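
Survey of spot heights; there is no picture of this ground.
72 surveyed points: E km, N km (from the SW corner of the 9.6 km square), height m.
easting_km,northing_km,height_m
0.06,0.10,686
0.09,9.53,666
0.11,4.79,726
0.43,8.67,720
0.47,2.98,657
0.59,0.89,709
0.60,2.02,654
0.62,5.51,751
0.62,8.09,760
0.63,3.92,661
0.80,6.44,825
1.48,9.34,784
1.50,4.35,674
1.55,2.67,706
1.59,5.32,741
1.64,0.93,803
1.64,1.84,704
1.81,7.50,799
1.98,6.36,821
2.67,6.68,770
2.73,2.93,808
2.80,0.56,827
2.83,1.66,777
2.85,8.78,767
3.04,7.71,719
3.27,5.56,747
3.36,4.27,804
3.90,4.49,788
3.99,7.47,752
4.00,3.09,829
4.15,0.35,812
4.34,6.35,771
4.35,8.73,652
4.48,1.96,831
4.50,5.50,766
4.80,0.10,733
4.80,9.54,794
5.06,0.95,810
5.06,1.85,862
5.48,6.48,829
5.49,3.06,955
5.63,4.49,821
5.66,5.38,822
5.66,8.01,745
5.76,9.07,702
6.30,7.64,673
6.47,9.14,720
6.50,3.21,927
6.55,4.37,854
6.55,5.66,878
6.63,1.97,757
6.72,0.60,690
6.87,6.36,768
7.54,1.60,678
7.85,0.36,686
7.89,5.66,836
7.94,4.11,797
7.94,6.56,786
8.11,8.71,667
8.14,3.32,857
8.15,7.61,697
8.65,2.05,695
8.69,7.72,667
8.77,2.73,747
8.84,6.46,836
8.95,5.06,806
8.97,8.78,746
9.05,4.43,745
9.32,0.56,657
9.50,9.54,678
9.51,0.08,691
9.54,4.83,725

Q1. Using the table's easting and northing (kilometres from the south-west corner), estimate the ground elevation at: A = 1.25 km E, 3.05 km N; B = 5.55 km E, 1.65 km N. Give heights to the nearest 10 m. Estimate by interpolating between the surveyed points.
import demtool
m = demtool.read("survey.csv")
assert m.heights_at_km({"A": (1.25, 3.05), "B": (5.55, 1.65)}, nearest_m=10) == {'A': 670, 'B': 840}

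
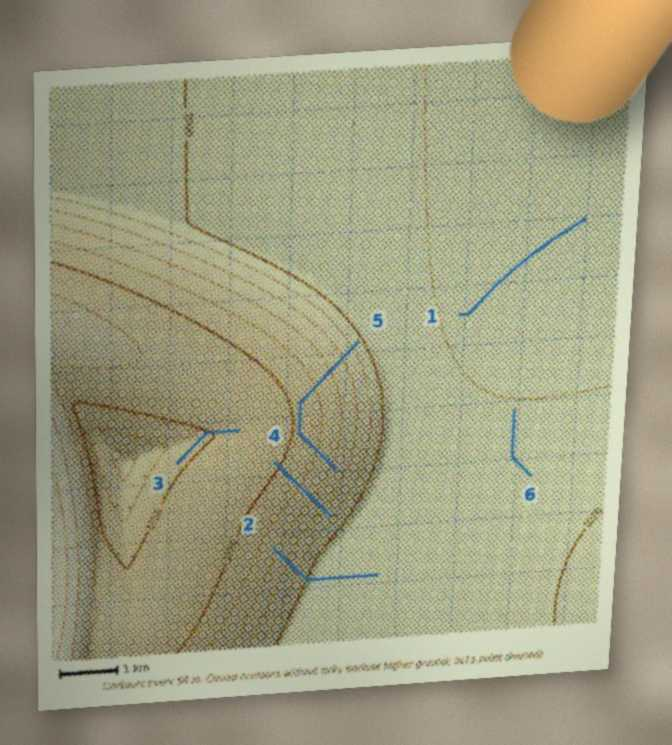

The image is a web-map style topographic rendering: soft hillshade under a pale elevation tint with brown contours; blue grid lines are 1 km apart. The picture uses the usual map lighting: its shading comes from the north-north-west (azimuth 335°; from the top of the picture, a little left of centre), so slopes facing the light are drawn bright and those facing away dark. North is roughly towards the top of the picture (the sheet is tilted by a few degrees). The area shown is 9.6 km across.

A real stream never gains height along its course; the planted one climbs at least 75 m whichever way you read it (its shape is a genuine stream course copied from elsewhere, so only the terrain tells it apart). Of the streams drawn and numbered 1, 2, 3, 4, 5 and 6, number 5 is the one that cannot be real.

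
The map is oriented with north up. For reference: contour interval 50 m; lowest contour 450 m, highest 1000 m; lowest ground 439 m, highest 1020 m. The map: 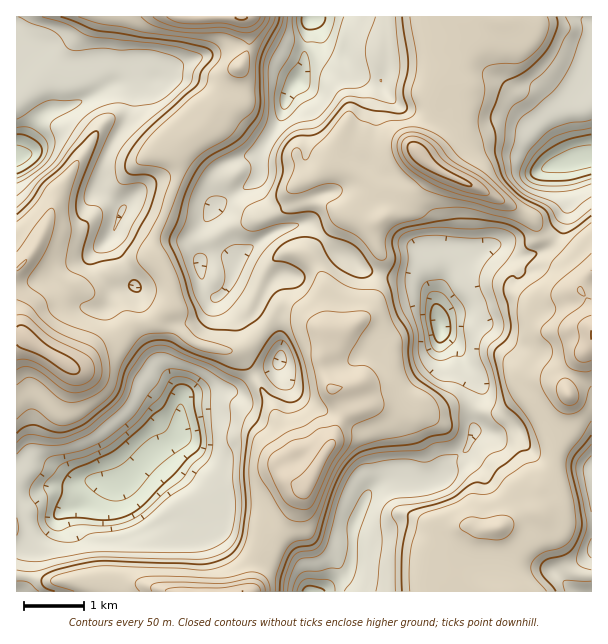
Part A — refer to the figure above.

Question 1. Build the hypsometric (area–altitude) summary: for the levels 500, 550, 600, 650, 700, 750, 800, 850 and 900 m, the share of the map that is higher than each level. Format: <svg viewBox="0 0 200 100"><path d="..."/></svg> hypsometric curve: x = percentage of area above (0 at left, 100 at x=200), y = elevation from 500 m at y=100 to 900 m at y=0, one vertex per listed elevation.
<svg viewBox="0 0 200 100"><path d="M192 100l-5-12-7-13-34-13-26-12-20-12-25-13-53-13-12-12"/></svg>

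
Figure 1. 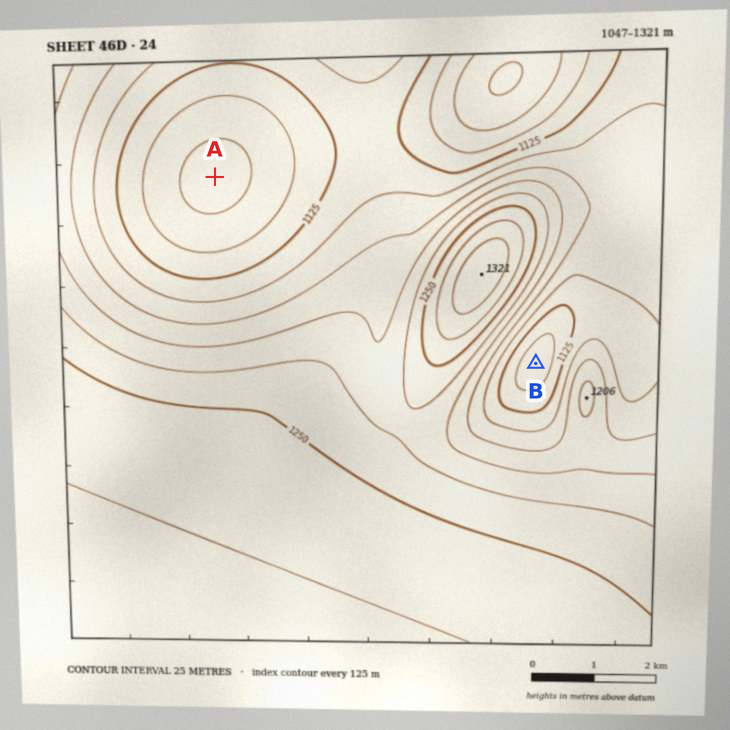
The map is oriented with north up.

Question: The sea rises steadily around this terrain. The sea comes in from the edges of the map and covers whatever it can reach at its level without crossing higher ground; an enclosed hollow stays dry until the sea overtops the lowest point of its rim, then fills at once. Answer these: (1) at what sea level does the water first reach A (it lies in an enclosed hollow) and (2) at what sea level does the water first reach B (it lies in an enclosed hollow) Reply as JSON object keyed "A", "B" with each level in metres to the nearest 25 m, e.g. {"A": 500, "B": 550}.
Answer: {"A": 1125, "B": 1150}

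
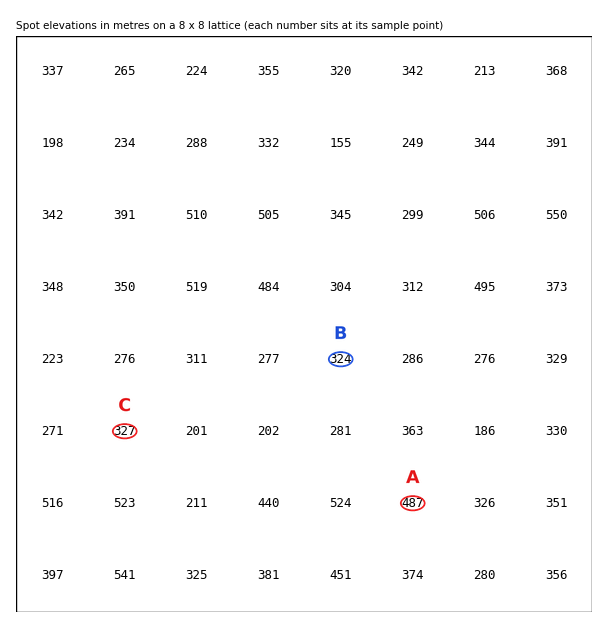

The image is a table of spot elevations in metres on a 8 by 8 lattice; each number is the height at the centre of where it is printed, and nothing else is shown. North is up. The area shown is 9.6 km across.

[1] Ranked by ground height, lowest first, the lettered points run B C A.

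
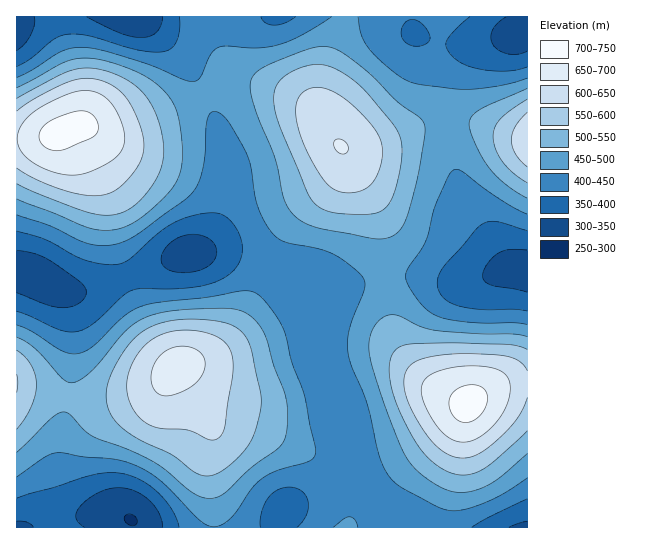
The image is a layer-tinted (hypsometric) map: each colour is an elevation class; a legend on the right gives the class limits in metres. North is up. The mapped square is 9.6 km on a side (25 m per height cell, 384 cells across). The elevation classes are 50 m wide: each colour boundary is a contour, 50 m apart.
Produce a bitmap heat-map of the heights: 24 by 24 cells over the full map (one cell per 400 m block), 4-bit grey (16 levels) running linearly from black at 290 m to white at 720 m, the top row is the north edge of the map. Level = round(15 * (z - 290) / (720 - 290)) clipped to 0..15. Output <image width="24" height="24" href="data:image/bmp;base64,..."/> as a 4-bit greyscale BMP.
<image width="24" height="24" href="data:image/bmp;base64,Qk2WAQAAAAAAAHYAAAAoAAAAGAAAABgAAAABAAQAAAAAACABAAATCwAAEwsAABAAAAAAAAAAAAAAABEREQAiIiIAMzMzAERERABVVVUAZmZmAHd3dwCIiIgAmZmZAKqqqgC7u7sAzMzMAN3d3QDu7u4A////ACMiECRmVDRWVUVVQ0MyIjZ3ZDRVVVZ3ZVVERGiZhlVVVniZhnZmZ4mqmHZVVoq7qId3iau7qYZVV5zdyph4m8zLqYZVaL3v26h4m93LqXVVab3u7Kh3m93cqXVFebzdy4ZWeszLqGVGeZqqmVQ0V5qql2RFeIdmZjIjRWZ3dlRFZ2VDMxEiNDM0VVRFZlQyIiI0RDIiRVVWZmVDIjRWZUIjRWZnd2VEM2Z4mGQ0RXiJmHZURYmrqoZUVnmqqYZVZ7zMy5hlVom8uoZmed7u3KhlVorMyodnm9/+3KhlZ5vMuod4m83u25dmaKvLqXd3ipvMuodmeKu6l2ZmZ1eZh2VWd4mZdlVERDRWVDRWZmd3ZURDIiMzISRVVEVmVERDIQ=="/>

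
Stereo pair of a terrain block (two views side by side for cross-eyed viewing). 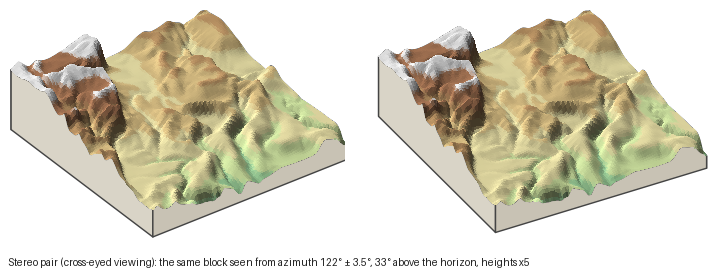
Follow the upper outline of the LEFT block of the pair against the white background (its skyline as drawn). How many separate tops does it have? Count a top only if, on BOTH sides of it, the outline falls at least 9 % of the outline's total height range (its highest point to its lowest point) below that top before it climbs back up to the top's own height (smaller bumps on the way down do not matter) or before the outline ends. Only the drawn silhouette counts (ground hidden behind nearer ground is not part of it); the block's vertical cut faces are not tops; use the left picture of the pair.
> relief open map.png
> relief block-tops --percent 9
2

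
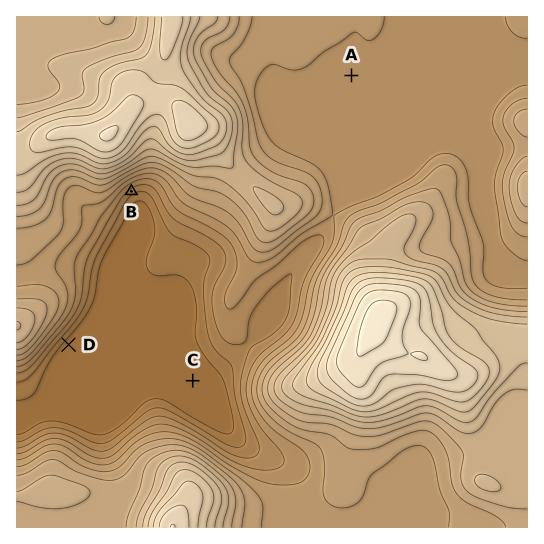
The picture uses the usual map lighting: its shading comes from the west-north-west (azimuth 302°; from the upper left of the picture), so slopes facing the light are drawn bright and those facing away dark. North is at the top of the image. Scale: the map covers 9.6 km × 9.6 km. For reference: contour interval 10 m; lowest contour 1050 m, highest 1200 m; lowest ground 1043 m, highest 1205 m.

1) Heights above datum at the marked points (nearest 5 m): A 1085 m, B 1065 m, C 1045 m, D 1045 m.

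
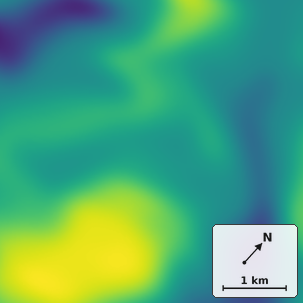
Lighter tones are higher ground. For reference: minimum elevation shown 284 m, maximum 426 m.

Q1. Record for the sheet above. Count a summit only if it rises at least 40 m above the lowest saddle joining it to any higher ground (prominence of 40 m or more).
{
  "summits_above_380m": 1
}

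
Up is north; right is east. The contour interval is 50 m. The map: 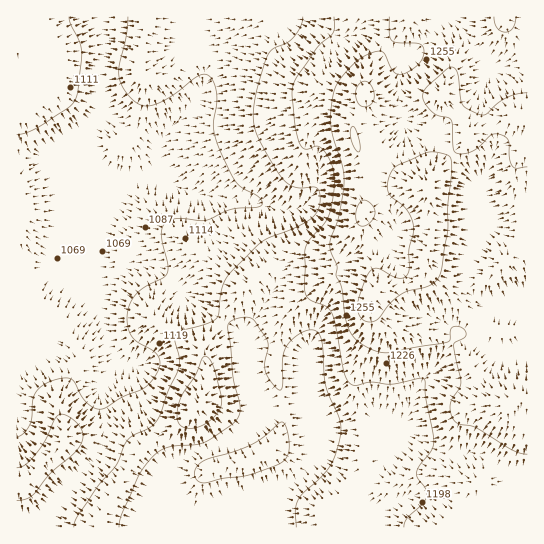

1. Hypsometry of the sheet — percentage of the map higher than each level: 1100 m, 80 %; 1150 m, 53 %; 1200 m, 36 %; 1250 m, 25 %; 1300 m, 5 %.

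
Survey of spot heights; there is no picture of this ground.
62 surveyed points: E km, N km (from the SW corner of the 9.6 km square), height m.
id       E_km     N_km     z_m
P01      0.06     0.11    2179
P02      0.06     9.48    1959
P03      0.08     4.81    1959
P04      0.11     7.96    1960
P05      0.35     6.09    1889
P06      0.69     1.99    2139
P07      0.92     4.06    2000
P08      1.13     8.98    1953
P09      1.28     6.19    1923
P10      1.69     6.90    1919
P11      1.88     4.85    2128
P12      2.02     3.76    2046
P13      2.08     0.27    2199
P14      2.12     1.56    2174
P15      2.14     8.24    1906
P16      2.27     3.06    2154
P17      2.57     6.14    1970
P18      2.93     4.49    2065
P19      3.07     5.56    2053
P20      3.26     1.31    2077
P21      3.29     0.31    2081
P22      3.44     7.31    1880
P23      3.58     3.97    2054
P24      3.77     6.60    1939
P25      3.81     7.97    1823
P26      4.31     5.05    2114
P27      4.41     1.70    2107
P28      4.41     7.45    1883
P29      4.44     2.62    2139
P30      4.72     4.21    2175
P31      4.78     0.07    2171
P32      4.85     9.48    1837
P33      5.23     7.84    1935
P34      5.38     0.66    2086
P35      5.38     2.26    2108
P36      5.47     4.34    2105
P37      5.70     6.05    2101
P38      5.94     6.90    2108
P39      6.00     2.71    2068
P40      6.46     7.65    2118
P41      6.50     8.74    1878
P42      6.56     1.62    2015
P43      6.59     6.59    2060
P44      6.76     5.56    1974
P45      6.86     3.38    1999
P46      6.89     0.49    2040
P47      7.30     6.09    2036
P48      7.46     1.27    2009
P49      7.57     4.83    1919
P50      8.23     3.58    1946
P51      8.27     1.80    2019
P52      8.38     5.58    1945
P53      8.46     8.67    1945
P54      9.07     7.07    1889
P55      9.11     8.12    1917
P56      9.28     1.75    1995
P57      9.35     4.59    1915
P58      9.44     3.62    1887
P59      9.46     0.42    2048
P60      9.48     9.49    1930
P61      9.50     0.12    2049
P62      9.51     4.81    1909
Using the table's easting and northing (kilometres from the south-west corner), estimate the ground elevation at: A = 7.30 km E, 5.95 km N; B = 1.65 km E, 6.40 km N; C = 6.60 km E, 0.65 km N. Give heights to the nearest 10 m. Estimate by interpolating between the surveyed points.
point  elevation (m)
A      2030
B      1940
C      2020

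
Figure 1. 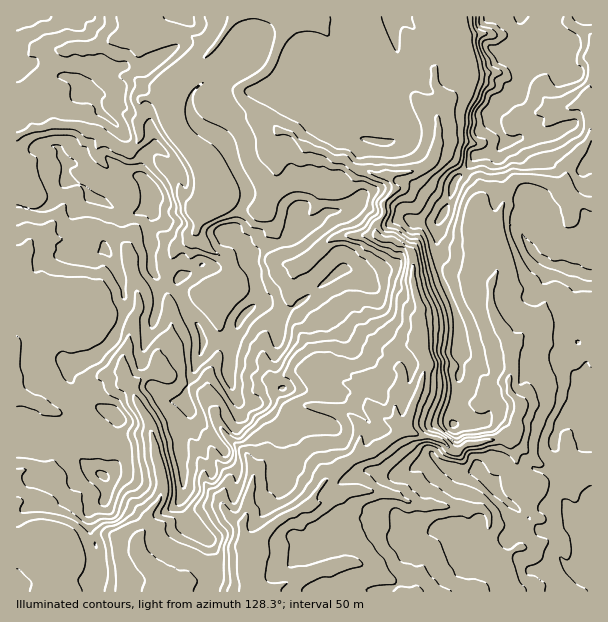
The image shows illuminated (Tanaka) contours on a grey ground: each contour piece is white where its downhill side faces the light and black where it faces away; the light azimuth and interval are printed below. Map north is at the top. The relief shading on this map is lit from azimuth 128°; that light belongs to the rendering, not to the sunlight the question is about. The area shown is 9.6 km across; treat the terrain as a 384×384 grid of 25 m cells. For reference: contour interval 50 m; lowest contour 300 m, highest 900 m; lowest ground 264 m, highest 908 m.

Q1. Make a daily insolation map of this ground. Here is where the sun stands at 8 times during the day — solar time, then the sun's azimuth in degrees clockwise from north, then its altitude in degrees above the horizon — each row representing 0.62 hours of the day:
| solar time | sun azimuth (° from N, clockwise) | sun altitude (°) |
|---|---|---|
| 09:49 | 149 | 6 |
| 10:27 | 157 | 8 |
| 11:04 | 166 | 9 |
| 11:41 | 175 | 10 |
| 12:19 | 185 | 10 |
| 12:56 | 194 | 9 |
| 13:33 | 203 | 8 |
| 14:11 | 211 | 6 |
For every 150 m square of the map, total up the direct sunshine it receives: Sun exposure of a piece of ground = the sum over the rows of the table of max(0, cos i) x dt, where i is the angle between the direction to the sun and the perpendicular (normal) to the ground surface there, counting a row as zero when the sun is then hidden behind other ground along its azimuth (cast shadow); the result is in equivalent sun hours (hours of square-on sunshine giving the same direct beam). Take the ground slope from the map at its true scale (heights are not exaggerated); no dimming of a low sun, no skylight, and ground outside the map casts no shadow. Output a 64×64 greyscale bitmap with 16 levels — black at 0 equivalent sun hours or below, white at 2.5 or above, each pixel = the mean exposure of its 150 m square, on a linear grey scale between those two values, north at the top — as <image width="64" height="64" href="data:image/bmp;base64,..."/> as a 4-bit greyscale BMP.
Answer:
<image width="64" height="64" href="data:image/bmp;base64,Qk12CAAAAAAAAHYAAAAoAAAAQAAAAEAAAAABAAQAAAAAAAAIAAATCwAAEwsAABAAAAAAAAAAAAAAABEREQAiIiIAMzMzAERERABVVVUAZmZmAHd3dwCIiIgAmZmZAKqqqgC7u7sAzMzMAN3d3QDu7u4A////ADVVVVVWVERVZ1REZ1RYhBI0RDMiI4qIiZh2VUV0RXiZE0RVREVUREJnZURVM1aKcgASIQADZ5iHeIh1Npl1aHczNEQzRENDNnVVZlRERDWahTIiI1iHhmZnh1NGQ0ZkMERERERVMzNmVWaJdURDM1eJl2Vnhnd2ZWZlRGQQJVMyRERERXQzRVVnms2ENERERFZ3d3eId3dmZUM3kxIyJERERERXUjRFVYrO2YllU0VUNGd3d2ZWZ3ZUMjeJeGIlRFVEVXl1eGVFebtRFGalEiEkVmZlQzRFVVM1MiaHZnZFl3eK3///3Il1YwAANIxQABEkZVREQyIyERQ0RWQzRUSt7//az/zKh++BERKWSdcQAAESRUQgAAAAADaGRFVVVTaIiHV6mIuzKepTNad2rtUQAAIiIQAAACRmm4QzV1I2hlZ4dDR5ztcjnLZliFd5vHMxAAAAA3mbu6vJMjMjQjN5mYd4iYrblkVmXMZ4RGaIlTh0NGipiJiZnKQzMzMzImVmVGipaIZDV1Zu2WhVVVeHQVmpiKuGeZq5I1Q2ZkMzdFVXdjEUUzJnRYh+lWVVZ3iUAUQhJHeJZEQiMmZUNEXMyXdiAANDIndlhp9zp2ZlebtgAAAAJ2EAERERIWdWZZh3hiEQE0RDdlWGt0epdmeKrOYQAAADEAAAAAAEaHZ2IiMiIiMzIzR1RnlQr6mHd4mamGUQAAAAIQAAACNFVVYyIiIjRWZENYdYdxT+uYd3iIdmaJMAARj//KQAIyNVVEQzMzNWipdHdWhzKZ/qdmdmUyOFECAlmnh4m5JDI2dkRERERXmUEUmmiFJWmN+kIhEAF3ElUiIiESI1dBIhJmQzNFVmUgACe4d0FXmovMhTM1ioVpVUIREzM0REMiITVCVmVnYwACSZQiI2q3IRTv27undqhVUxIkZkIwSWQzJEdlVncyEAFIQAFXeqZTJIhlQhM5dWVTIzV2UyJ4ZEMzRVVXhmMRI0AAA6qKhDMzABMyNWQjVlQ0Z2ZXZDZVVUI2Vmd5qYUzlwJVe6ZWeIqDNFVXmYdEVTNkRWVnRVVmQjRFZTSLyWZ4ZmZs1TVUa6hlVomZd5dSJmd3UzREVVQzRDMyEABctmiGZUaXRneJvLmZmYZVRiBId4QzM0NEMlVEQzIQABfIWLdlRVVXeIeKq8y6d2eEMkQ0QyMzRERFVUVEMiIRIVZWund0IjeYhmaMvLh2iIZCRDQzMxWFRERERURDMzQyR0WHZ3MSNomWZ7mYiIqZh1JlVCIiOHdVREQ2ZmVERENIUlZoQCMiiphYl3d3mr22NWVlIjNXZmZVREZmVVVVVXhTRnYRIyEWhiOJdmeIu4VkaIUiNGZnhlRERmZWZmVVdVVXlCIzIQEzICeHd4mYZlOakyI1VVZ3VFVlVWZmZmZkZ3iWZVMiIiEhAXqYiHZ4NIpyMzQ0RFmXeJRWZ3d4eHWKh2modkNFIRIhFZmHU2c1eEI0RTRXeKu6tEZ4mrypQ3hBEVqoRoZCIyIRN3QjWFSHRVVVRFeZqnUkRoq8y7lEVEIAAzEmZCNEMRISERETRYd2VVRUaZdCEiVDRENEhUVlVAAAAXZTeZmWESEQAAAmiHRERVWJYhESOFRDM0QyR2ZWQAAHuTAleapxAAAAAHt3ZkNEV5YjIiJIdkaFRDSIZkeSADhyAhA1abkQAAAX/6iWQ0VnhDNDMzmqhGh1WKqXmpgQAAIAACRFisqWEb/dqZdURWZERVQzOru4aIiJq8iEIQAAAAAAJFM2m7u0FkEieWVWZDRURDM3VXlmqqhCN2VCAAAAAREjRRI0ioIhABEndlZjI0QzMyIjN4ZmQiM1ZSRRAAAkMQAAAAAUdhAAEReYdnRVMiI0Y0Vnl0MjRVUxNWMhATMyAAAAAAA3IAERN5uodSIiE2l0VVVVREM2YgA1QiI1MiIQABAAAAARAAEjq7yYIAFXaIRFVERDEUMgAUQiJGYiIiEBEhAAACIAAAA8///t3+uIpERlVDAEEAATQRI2dCIiIhEQABRZzKcgABv+//yph0FUeGUxEBAAATQQE2hzMzIjEAA1mszKl0EQFHqbyqmqoxI0UzMBAAAAIQE2iVM0QyECaryZmIh2QyEQAUi93cu5IgAAAAAChAAAAlmEEjQyAXypdlQiJFRDQzaZYjRFi814IAAAFIpiARETZRACMzRpl3YyIRIzMyJDM1lSEjITeXVVICarpRMQESMxABIzKKiHYzMzNEMiIkRFZlZTIyACVFRodmVDVRESIiISMyKKiIYzMzNEQyJFQzEjaIhkIAA1VURXdlVTEBIiNERSSqiHQiM0RERDNGdTMQJGmGaadDVVVEV1MkaHQyE2ZlNVRDISM0RERERXZFZCEAFXV6zMh1VWdSERE1eFMQN3eUACIjNEREREVndUZUIRESWIit+3dkMhAUZnm8pjEBNWhyIzRERERERWZTREMjMTZpplRXNFIAABESQkrbhBATVmczRERERVVVVURTIjWMxkaIVBNiEhABEQAAAWu4UiI1VVNERERVVVVURmUiSLhUREVEU1VEZUMgAAAAA4l1MiNEU0RERFVVVVRmZlNYURNVMzRmaaqqvKcxERAABJdTIjNENEREVURVVXUyI0IAE0VTMiSZm7uoiYZDNWacl2QyM0RDNERERVZWQiJFiniXVEQQOpmHZ1aGQ0RomqY0VEMzNFREREREVmUzZlVmuXZmVVWZ"/>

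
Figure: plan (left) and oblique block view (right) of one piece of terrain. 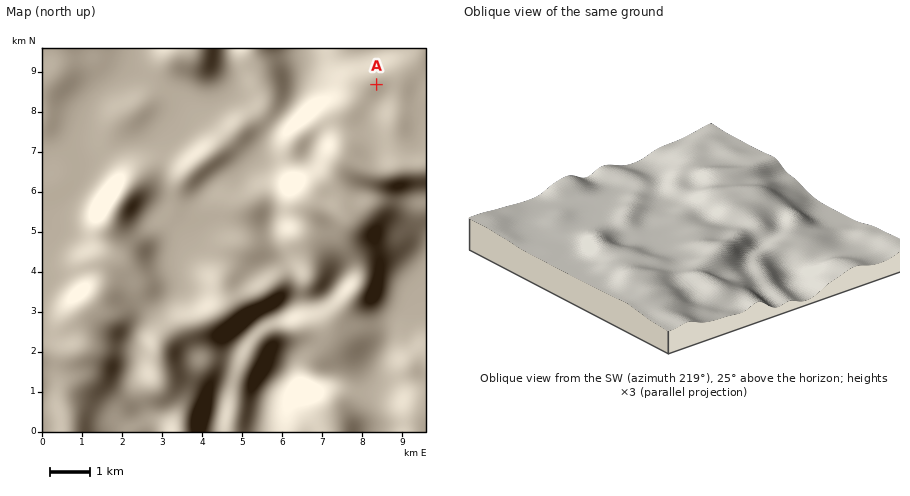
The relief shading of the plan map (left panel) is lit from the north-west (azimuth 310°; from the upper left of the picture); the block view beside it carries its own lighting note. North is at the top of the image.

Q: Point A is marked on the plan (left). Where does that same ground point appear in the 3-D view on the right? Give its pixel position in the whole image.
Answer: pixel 699 146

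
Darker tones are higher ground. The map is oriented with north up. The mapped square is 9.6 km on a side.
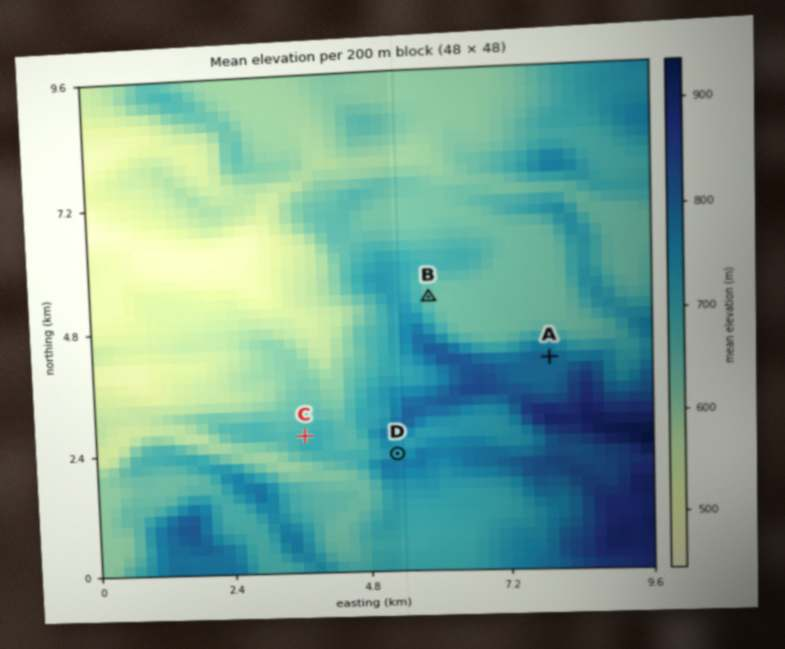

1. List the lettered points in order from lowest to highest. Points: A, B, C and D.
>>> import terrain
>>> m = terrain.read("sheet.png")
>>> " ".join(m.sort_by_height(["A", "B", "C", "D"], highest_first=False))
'B C D A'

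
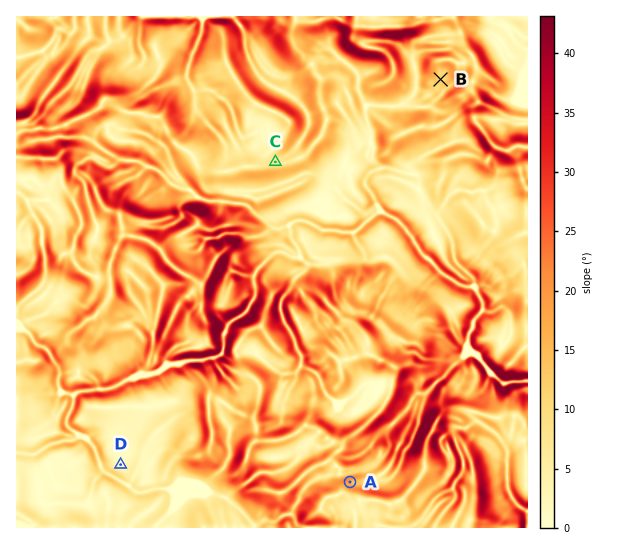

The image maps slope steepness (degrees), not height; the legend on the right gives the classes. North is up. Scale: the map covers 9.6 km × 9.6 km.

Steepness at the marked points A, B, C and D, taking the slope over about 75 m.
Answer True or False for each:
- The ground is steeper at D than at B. False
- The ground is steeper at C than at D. True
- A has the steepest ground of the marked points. True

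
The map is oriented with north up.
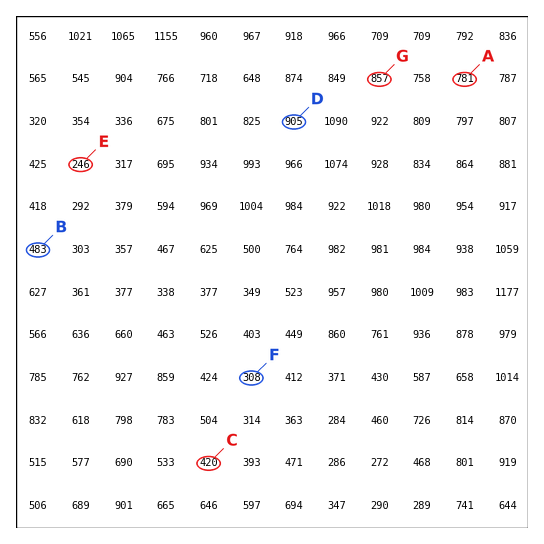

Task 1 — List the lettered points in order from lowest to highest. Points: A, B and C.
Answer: C B A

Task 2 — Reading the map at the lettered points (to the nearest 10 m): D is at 900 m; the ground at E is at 250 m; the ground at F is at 310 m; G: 860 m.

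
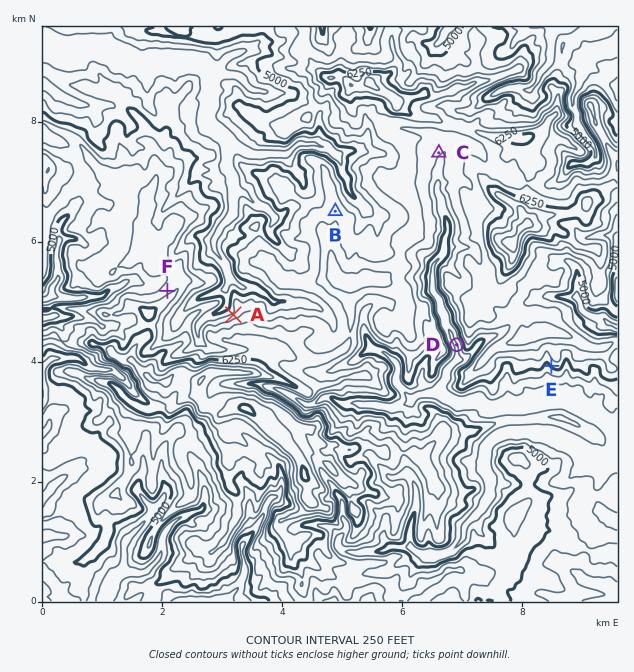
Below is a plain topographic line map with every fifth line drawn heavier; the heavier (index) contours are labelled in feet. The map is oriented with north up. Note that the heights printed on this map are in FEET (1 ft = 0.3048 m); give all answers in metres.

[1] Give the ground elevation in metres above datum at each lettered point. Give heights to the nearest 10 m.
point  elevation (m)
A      1620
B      1740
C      1690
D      1370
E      1540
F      1800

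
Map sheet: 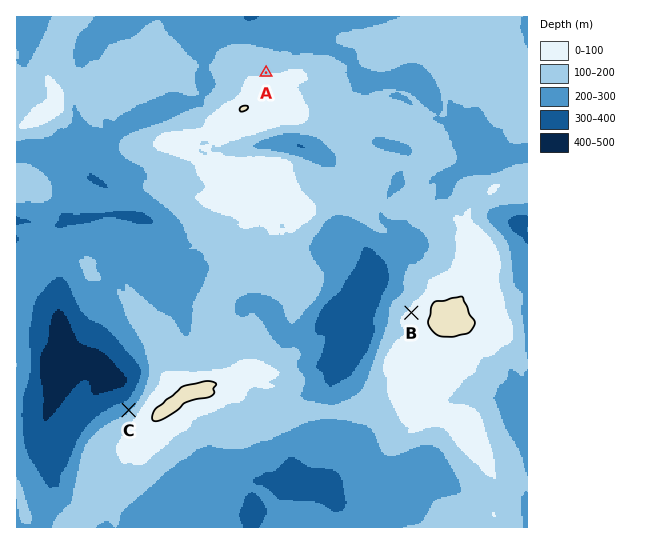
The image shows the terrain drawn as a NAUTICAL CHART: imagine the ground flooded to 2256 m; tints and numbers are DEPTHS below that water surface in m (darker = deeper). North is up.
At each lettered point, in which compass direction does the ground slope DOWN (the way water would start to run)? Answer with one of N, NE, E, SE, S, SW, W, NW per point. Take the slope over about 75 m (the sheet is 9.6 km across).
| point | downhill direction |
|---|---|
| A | N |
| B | NW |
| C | NW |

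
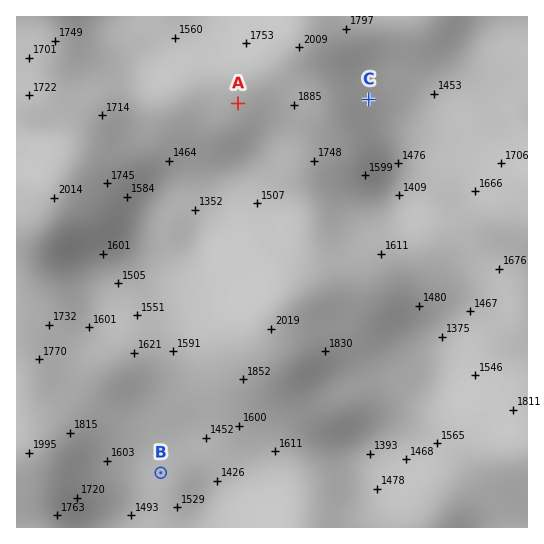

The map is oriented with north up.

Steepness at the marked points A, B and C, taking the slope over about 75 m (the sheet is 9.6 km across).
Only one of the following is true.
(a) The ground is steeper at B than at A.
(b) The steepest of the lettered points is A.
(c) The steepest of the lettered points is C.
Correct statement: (c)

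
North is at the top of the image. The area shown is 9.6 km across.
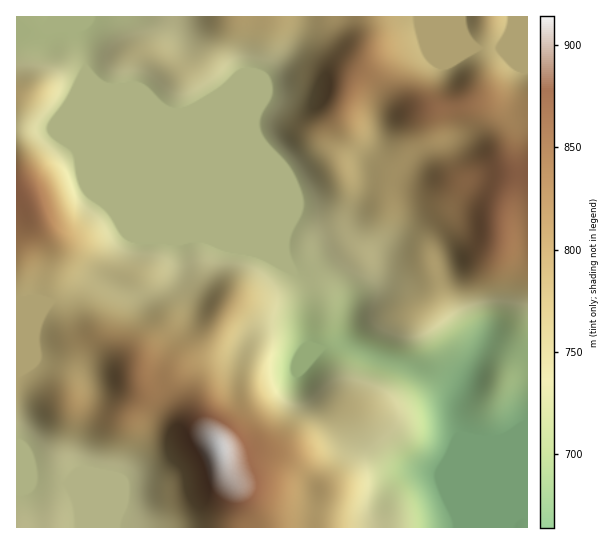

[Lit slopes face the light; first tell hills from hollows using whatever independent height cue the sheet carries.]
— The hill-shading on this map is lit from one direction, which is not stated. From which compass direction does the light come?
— E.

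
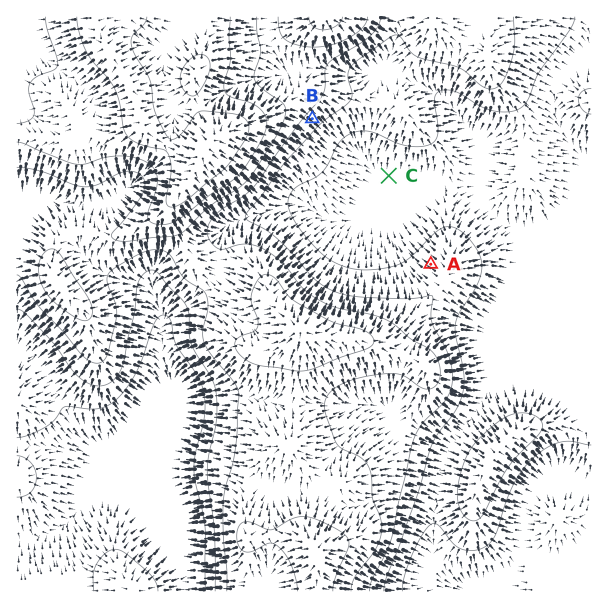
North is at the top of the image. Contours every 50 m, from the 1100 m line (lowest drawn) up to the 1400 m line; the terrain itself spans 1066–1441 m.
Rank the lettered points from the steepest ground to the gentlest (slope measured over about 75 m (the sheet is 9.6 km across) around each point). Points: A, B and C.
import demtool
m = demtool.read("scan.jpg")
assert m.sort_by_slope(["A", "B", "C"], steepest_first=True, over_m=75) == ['B', 'A', 'C']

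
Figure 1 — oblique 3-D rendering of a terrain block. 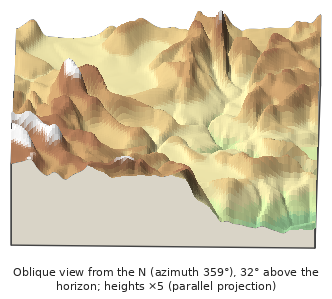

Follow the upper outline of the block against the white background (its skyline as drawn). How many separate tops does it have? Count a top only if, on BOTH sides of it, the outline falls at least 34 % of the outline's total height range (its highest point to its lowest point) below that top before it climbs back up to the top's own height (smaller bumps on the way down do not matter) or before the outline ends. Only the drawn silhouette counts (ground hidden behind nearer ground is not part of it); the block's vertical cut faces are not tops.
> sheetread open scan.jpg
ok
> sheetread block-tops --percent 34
0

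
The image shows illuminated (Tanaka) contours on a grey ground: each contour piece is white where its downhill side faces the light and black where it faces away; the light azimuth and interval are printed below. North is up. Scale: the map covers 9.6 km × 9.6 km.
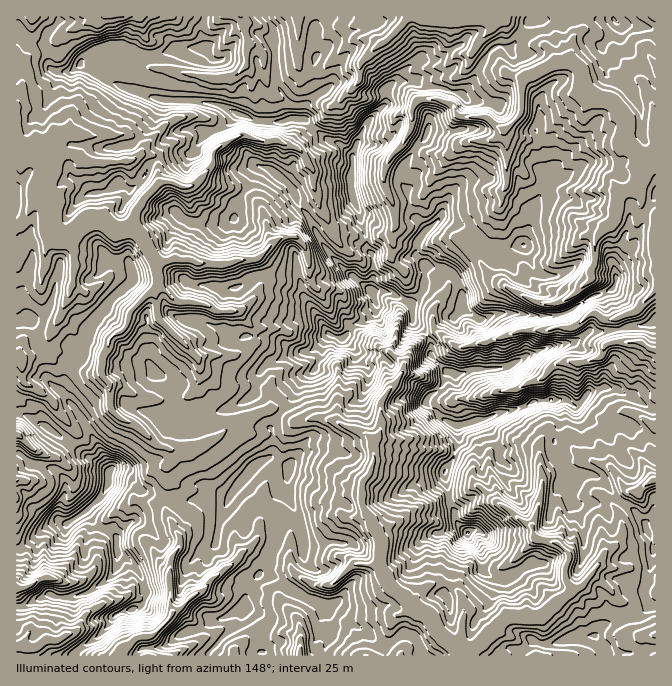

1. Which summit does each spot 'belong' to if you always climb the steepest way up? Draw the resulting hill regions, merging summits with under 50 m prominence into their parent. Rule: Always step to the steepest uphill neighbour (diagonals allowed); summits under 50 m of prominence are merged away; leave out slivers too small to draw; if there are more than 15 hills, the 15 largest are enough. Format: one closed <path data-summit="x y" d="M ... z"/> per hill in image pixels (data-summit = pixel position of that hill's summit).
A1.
<path data-summit="372 292" d="M582 16l-340 0 6 22-2 27-11 11-16 3-74-13-1-14 4-10-10-26-121 0-1 381 8-12-3-23-3-4 4 1 18-5 8-7 0-4 1 12 8 8 27 10 18 0 7 10 4 29 9 7 15 7 17 17 15 6 23 0 10-3 18-10 5-5 43-22 7 0 17 12 10 0 10-3 20 1 12 7 23 8 7 7 7-13 0-26 8-14 10-10 10-28 16-14 10-5 15 12 12 5 15-5 10 0 31-12 54-3 18-14 7 0 7 5 13-1 4 22-14 4-8 14-21 5-2 25 2 7 21 21 10 1 0 6 5 10 29 29 11 18-9 4-8 9-8-2-20-25-17-5-5-5-7-2-6-4-7-12-13-5-7 0-4 4-4 12-7-3-7 0-8-5-9 0-13 7-6 5-1 10 8 25 0 10 6 8 5 2 10 10 13 6 6 14-19 20-18 12-5 28 14 19-16 16-17-17-11-2-1-16-11-12-7-3-10 0-11 6-8 8-5 7-1 5-17 9-2 17 8 10 3 11 253 0 1-526-3-8 1-10-8-25-11-9-11 1-14 22-10-2-10-5-6-6-3-18-12-8 4-24 10-10z"/><path data-summit="108 473" d="M48 343l0 4-8 7-21 6 4 8 1 17-8 13 0 247 19 3 12-9 8 2 10-5 6 9 13 11 90 0 5-5 18-8 2-3 0-6-3-9-12-14-5-2-6 3-4-10 0-37 4-10 6-8 0-10-16-34 5-16 0-22 3-5 0-10-12-4-22-20-15-7-9-7-4-29-7-10-18 0-27-10-8-8z"/><path data-summit="252 468" d="M275 409l-7 0-11 5-55 32-10 3-21 1 0 10-3 5 0 22-5 16 16 34 0 10-6 8-4 10 0 37 4 10 6-3 5 2 12 14 3 9 0 6-2 3-18 8-4 5 123 0 3-24-3-17 13-27 4-4 17 0 21-19-6-7-8-3 4-31 5-7-7-3-2-12 8-8 16-1 0-11 5-5 6-17-1-12 1-6-7-8-23-8-12-7-20-1-10 3-10 0z"/><path data-summit="458 425" d="M597 314l-10 2-15 12-54 3-31 12-10 0-15 5-12-5-15-12-10 5-16 14-10 28-10 10-8 14 0 26-8 15 0 5 2 3 63-2 20 7 15 9 1 18 23 20-1-15-8-25 1-10 6-5 13-7 9 0 8 5 7 0 7 3 4-12 4-4 7 0 13 5 7 12 6 4 7 2 5 5 17 5 20 25 8 2 8-9 9-4-11-18-29-29-5-10 0-6-10-1-21-21-2-7 2-25 21-5 8-14 14-4-3-18-3-3-11 0z"/><path data-summit="468 532" d="M478 486l-4 0-14 10-22 3-11 7-10 2-20 15-21 9 5 8-2 25 15 25 16 16 14-17 11-6 10 0 7 3 9 9 3 19 11 2 17 17 16-16-14-19 5-28 18-12 19-20-6-14-8-3-15-13-13-7z"/><path data-summit="352 193" d="M352 89l-15 15-8 4-5 10-24 16-8 10-4 1 9 3 7 7 7 12 3 6-1 10 5 19 10 16 3 14 3 2 16 0 10 5 10 0 20-5 6-9-2-18-10-22 0-15 5-12 12-11 10-19 2-21 3-5-16-8-20 0-18 4z"/><path data-summit="615 22" d="M655 16l-71 0-1 12-10 10-4 19 0 5 12 8 3 18 6 6 10 5 10 2 14-22 3-1 12 1 7 8 5 13 3 12-1 10 2 7z"/><path data-summit="205 47" d="M240 16l-100 0 4 21 4 5-4 10 0 13 5 3 20 1 46 10 20-3 11-11 2-17-4-28z"/>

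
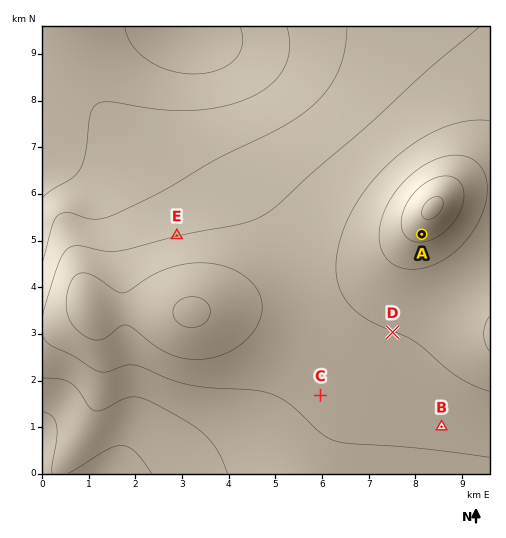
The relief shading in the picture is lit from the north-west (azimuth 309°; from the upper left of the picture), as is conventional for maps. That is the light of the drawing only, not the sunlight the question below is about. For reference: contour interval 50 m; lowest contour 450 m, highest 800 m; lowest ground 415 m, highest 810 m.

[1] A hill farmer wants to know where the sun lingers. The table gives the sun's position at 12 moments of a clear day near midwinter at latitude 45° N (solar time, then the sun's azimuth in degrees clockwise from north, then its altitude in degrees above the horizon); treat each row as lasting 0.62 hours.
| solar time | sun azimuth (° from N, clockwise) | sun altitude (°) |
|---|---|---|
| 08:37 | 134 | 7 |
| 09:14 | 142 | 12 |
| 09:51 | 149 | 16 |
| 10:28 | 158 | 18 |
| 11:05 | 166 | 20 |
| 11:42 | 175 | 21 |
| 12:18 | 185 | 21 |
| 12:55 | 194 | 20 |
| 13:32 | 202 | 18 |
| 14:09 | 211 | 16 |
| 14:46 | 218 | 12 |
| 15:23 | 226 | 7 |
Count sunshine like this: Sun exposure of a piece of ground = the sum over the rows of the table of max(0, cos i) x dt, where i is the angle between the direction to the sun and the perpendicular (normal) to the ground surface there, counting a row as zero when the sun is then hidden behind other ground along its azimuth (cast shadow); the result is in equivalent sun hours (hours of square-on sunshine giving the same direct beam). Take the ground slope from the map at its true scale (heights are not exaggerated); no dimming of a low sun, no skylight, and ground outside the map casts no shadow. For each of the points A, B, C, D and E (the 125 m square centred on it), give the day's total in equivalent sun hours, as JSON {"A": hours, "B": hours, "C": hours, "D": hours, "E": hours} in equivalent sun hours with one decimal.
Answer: {"A": 2.7, "B": 2.1, "C": 2.1, "D": 2.1, "E": 1.6}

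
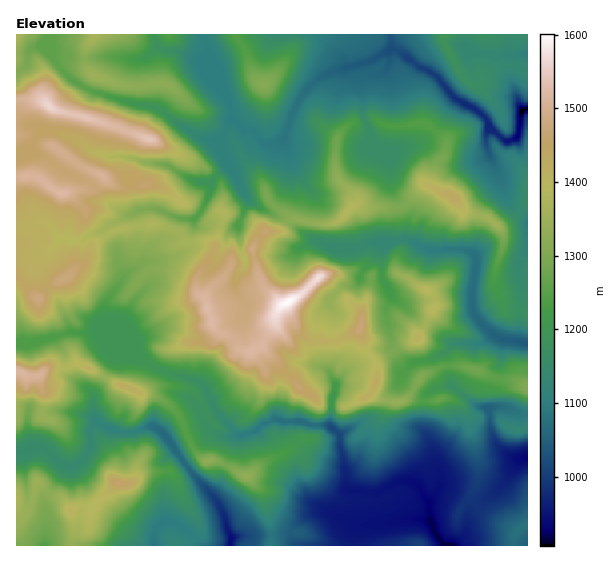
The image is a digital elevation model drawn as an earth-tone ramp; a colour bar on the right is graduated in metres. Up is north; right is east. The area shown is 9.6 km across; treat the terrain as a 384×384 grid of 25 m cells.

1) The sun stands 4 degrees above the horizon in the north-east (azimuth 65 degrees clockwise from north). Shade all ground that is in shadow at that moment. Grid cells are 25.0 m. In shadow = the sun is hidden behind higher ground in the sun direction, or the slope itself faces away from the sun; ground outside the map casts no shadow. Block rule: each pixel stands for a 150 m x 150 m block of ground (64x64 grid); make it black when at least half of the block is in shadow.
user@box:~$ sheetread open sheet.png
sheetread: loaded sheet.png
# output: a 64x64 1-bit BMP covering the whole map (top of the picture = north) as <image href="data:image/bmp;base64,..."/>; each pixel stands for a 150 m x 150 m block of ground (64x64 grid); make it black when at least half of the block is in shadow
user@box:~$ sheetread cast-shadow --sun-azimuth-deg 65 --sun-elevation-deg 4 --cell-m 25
<image width="64" height="64" href="data:image/bmp;base64,Qk0+AgAAAAAAAD4AAAAoAAAAQAAAAEAAAAABAAEAAAAAAAACAAATCwAAEwsAAAIAAAAAAAAA////AAAAAAD/gGB/AAAP/P+B9v8AAA/8f4H//wAAHvg+gf/+AAAecD6A//4AAB4AH8B//gAAHwZT/H/+CAAfh0P4f/wY+f+DQ/A/+Dn5/4BH4B/gMPn/wN/mfwAR///A//R//AH///D//3//j/v//////////////////////7x3////////+Of////////+9///////P//x////+fAB/+H+///x+Y//4/v//+H4z/6D///+w/hHwAM///4H+AAMAn//+C/z4AAG///wb/fgAM////zL48Oe/////4Pnx3/7//8/A+fA/+L//x8B5/D95///D4Pn8fjlP/8Pgcfx8M4f/g8Al/HwnA/8HngfwfAYB/wcPB+B8AAH/lwcBgHwAAH+bBD+f/AADP88B///+ACMZ7w////4Bw8QPH////gPAQO+H///+P8AD9w3v/9w/4f/zc+P/wD/H/mPH8f+Bvw/8Z5/x/4O+DvA3n/H+A/h4AOe/wfgDgPADx3/A8AODxD8Of8D4B58f/Ax/wfgPHn/wDH/H/gxd/+AIf8//Dd//gYi/z/4P//wH/58HCA7/4A//jgYAHn4Afz+GBAD8fAP+f4QAA/jYH/x/gAD/8PB+AP+AA//h4PAA/wAP/8H54AH+AAf/gBvAAf4AA/+AB+AB/gAB/wAD4Rz8AAD/MAHwGHwAAH4wA=="/>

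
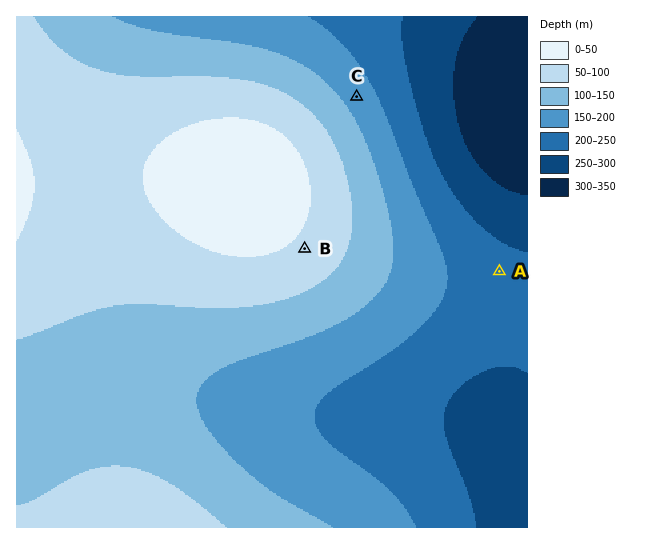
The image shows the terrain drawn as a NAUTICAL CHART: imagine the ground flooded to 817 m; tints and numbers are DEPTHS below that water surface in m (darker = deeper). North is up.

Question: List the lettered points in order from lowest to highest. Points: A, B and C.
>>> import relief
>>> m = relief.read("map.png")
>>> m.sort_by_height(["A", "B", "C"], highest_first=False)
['A', 'C', 'B']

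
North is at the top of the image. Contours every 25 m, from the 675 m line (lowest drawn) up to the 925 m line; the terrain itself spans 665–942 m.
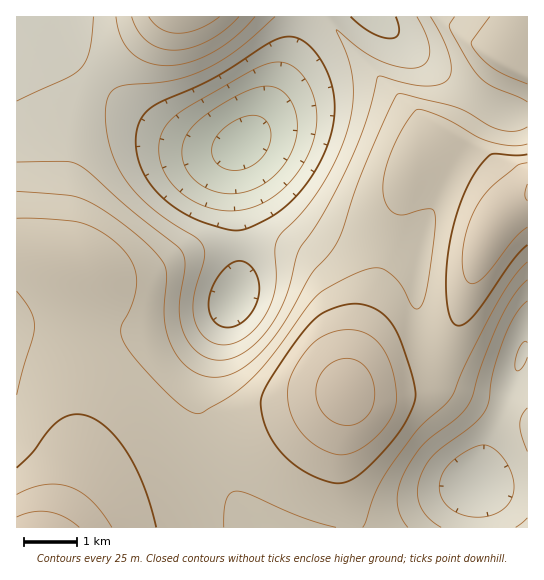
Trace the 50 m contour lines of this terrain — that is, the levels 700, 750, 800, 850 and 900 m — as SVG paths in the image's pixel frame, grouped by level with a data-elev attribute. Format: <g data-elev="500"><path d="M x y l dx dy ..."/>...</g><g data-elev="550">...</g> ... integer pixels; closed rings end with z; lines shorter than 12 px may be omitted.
<g data-elev="700"><path d="M221 193l-11-3-9-5-8-7-6-7-4-9-1-9 1-10 3-8 7-9 10-9 36-23 23-8 9 0 8 3 7 5 5 7 6 17-1 20-7 20-14 17-17 12-19 6z"/></g><g data-elev="750"><path d="M226 327l-8-2-7-8-2-10 1-12 5-13 8-12 10-7 9-2 8 4 7 10 2 11-1 12-5 12-7 9-11 7z"/><path d="M231 230l-26-7-17-8-18-11-15-14-11-16-6-16-2-17 2-16 7-12 13-10 55-24 61-39 12-3 11 1 10 6 10 10 8 13 6 15 3 15 1 14-2 15-4 16-8 17-9 16-11 16-12 13-15 11-20 11-12 4z"/><path d="M396 17l3 9 0 7-3 4-6 1-9-1-10-4-20-16"/></g><g data-elev="800"><path d="M441 527l-14-10-7-12-3-15 4-15 6-12 7-8 37-29 14-15 4-10 5-31 10-31 11-24 12-14"/><path d="M527 518l-11 9"/><path d="M527 408l-5 7-2 10 1 10 6 16"/><path d="M116 17l5 21 10 15 16 9 20 4 23-4 23-10 22-15 20-20"/><path d="M430 17l12 20 7 17 2 15-2 9-8 6-15 2-15-2-29-8-4 1-10 37-12 35-30 60-27 41-11 40-9 21-9 16-12 14-12 10-13 7-14 2-13-3-12-8-9-12-4-12-2-15 6-48-2-8-5-7-44-34-44-40-12-8-12-4-49 1"/></g><g data-elev="850"><path d="M224 527l0-17 2-11 4-5 7-3 13 3 52 23 34 10"/><path d="M363 527l12-33 10-20 32-43 28-26 6-8 16-35 29-57 17-27 14-16"/><path d="M17 291l13 19 3 8 2 8-2 11-16 58"/><path d="M527 144l-16 2-21-4-13-5-38-21-17-6-7 1-12 16-10 22-8 22-2 18 3 15 4 6 5 4 10 1 24-6 4 1 2 3 0 16-5 40-4 25-5 13-4 2-4-2-14-24-8-9-8-5-5-1-8 1-21 8-24 13-10 7-44 59-22 26-20 15-30 17-5-1-7-3-17-14-32-34-15-21-2-7 0-7 12-25 4-21-4-16-11-16-19-16-21-10-29-4-36-1"/><path d="M149 17l5 6 7 6 8 3 9 1 11-1 10-3 21-12"/><path d="M490 17l-18 24-1 2 2 4 9 12 12 10 33 15"/></g><g data-elev="900"><path d="M112 527l-10-14-11-12-10-9-11-5-12-3-13 1-14 3-14 6"/><path d="M335 454l8 1 8-2 19-11 18-19 5-10 3-10 0-10-2-16-9-24-6-9-6-7-8-4-10-3-9 0-11 1-10 4-10 6-9 10-9 12-6 12-3 11 0 11 1 12 9 20 16 15 10 6z"/><path d="M527 163l-9 2-24 19-11 12-8 14-8 20-4 21 0 19 4 11 7 2 8-4 32-40 13-12"/></g>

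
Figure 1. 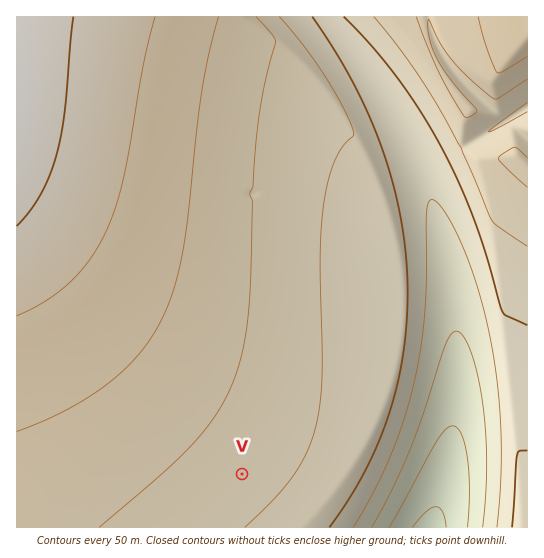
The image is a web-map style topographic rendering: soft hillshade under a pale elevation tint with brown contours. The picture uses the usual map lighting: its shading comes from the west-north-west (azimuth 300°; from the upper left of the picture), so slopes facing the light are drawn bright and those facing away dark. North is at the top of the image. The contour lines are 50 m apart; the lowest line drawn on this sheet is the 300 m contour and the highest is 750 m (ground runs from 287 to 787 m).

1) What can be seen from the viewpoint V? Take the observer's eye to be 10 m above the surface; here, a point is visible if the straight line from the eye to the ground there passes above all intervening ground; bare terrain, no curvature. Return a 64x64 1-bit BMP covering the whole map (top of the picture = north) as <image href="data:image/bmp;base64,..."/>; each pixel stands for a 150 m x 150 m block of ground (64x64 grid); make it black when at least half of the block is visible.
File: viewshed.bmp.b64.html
<image width="64" height="64" href="data:image/bmp;base64,Qk0+AgAAAAAAAD4AAAAoAAAAQAAAAEAAAAABAAEAAAAAAAACAAATCwAAEwsAAAIAAAAAAAAA////AAAAAAAA////8AAADwB////4AAAPAH////wAAA8AP////gAABwA/////AAAHAB////8AAAcAH////4AABwAf////wAAHAA/////AAAcAD////+AABwAP////4AAHAA/////wAAcAD/////AABwAP///4AAAHAA///+AAAAcAD///gAAABwAP//8AAAAHAA///gAAAAcAH//8AAAABwAf//gAAAAHAD//8AAAAAcAf//gAAAADwD//8AAAAAPA///gAAAAA8P//8AAAAADz///wAAAAAP///+AAAAAA////wAAAAAD////AAAAAAf///4AAAAAB////gAAAAAH///8AAAAAAf///wAAAAAB///+AAAAAAP///4AAAAAA////gAAAAAD///+AAAAAAP///wAAAAAB////AAAAAAH///8AAAAAAf///gAAAAAB///+AAAAAAP///4AAAAAA////AAAAAAD///8AAAAAAf///wAAAAAB////AAAAAAHO//4AAAAAAwD//gAAAAADgP+AAAAAAAPA/AAAAAAAB+DAAAAAAAAH8AAAAAAAAA+IAAAAAAAADxwAAAAAAAAeHgAAAAAAABw/AAAAAAAAPH8AAAAAAAA4/wAAAAAAAHn/AAAAAAAAc/8AAAAAAAD3/wAAAAAAAOf/AAAAAAAB7/8AAAAAAAPv/w=="/>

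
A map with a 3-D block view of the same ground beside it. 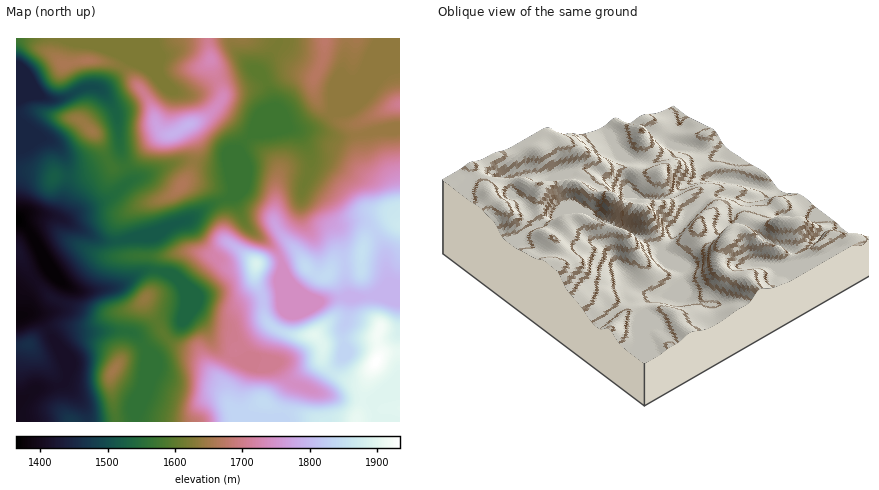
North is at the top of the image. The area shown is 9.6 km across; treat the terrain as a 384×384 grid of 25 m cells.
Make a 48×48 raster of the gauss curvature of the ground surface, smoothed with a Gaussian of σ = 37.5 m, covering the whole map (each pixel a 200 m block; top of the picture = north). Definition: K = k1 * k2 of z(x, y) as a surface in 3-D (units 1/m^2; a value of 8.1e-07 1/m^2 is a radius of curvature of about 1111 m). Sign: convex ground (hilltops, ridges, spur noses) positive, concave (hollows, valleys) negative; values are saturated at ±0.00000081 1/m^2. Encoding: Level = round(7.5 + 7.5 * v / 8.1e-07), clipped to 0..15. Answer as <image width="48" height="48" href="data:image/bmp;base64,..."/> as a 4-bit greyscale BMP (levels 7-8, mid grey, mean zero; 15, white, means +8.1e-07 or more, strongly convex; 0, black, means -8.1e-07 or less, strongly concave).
<image width="48" height="48" href="data:image/bmp;base64,Qk32BAAAAAAAAHYAAAAoAAAAMAAAADAAAAABAAQAAAAAAIAEAAATCwAAEwsAABAAAAAAAAAAAAAAABEREQAiIiIAMzMzAERERABVVVUAZmZmAHd3dwCIiIgAmZmZAKqqqgC7u7sAzMzMAN3d3QDu7u4A////AHiIiIh2hWd3d3d2jJZ4eHd4h4h3eIh3h3d3iId4h3iId3d2d3eHd3h3d3d2V3d3eId3iHiJhniHeId3mHiHd4h2d4mZdWeHd3eHd4h3dniHiHeIeIiHd6p4h4nNhXd3h3iId4h2mXd3d3iJeIeHZ5hniIiYZ3d3d3iId3dmzod3d4iIeImIeIdmZnh1d3d3d4d3d3iHnKh3iIiHeJmIiYiIZGlkd3iIeHeHd4iYZ6p3iIh3d3d4iHiJqIuHqYeZeIiHd4iXZop3eId3dod4h3eKumeIiKd4dnmHh3d2d3dmd3VYqId4d3d4h1WYeIdmd3qXiHd3d3Z3eHNHp2eHd3d2aah4ZniHeZdmd3d3d2eId3bKZWd3d4lyFZuImIiJhoh3d3d3eHeHZni5d2d4d6lJ24d3eIiOooiIeIiHmYd4d3eHiHiId4WsiJl3dmaLiHiHd3ZmmXV5h3h3iYiHh1Woh4i0aHdmeYd4h3eHd4dquHh3i5dmh1h3h3jDSId3eHd3eIiHZ6ua2Yhni4dnZjd3d2d1eHd3d4d3iId3d4h1eHZ3iHdoeDendomodoh3h4d4iHiIiHd2RHiXh3h3eXiHW4aJd5p3d3d4eHiIiIiIhnqHiHd4j/kofKd4d4h4eIh4d3eIiIiIZWhneYinT/gHaIZ4d4h4iJh3eIh3eIiIdmiIhzZyBoAHd3d4d4iIh5eHiIiIhmd3iZeIc03FWsVniIl3d4h3h3eHiHd4d3eIeIZouJ+3vch2eHh3iHh3eHd3d4d3iId4d4d5uGdXp3qGh2iHiHd3iId3eId3iIh3d4iIl1VWdX63dmmHZ3d4h4iHeHeIeId3eId4h1VnZnmHm5d3d4h4iIiId3eHd3eIiYmHd2Z4d4Z3mpd4h5pomHd5l3d3d3d4d3iIh3d4iYZ3iId3d2eIeHd5l3d3h3d4iHiYiHd3iIdmiIeIh3eId3d4mGeHeIiIiHiIiIiHiHd3d3h4h4d3d3d4iHd3iId4h3d3d3eHiHeId3iId4d4iHd4h3d3d3ZWd3eGZ3iHiHeIh3iIiId4h4h3h4d3ZohlZ2eHZnmId3eId3d3d3h3h4h3iIZmVYh3eal2ZoqId3eHd3eId3h3eIeImoect3d3m7uXd4mHd3iHd3iHh3iHeHd4iHaLx3d4mHh4mIh3d4iIiIh3h3eHeHd2W9iId4h4uWaLx3d3eIiHd3d3d3d3iHdjCvyodnmYnGZ5c2h3eIiIh3h3eId3d3d2iYeIdnimKImIhmiHiIiIiIh3iIh3iXd6ZUVWd3eEJ5qJqXjHZ3eIiIh4iIiHeXd0RDZ2moereIiIiGenZ3d4d4eIeIiHd4hn34m6uobMd3eId2Znd3d4d4iIh3d3d4mYvZaIh0FGZ3d4iHZ4iIiId4iIh3eHd6uFeYVoZVZ3d3d4iIiHiIh3d4eHiId3ePh1eHeKh3eHh4eIeLl3iHd3iId4d3iIhweoiIh3d3eId3iIh4iHd3d3iId3d3h3iCZ3d4h3d4iIh3h3hjiHiHd4iHiId4h3iA=="/>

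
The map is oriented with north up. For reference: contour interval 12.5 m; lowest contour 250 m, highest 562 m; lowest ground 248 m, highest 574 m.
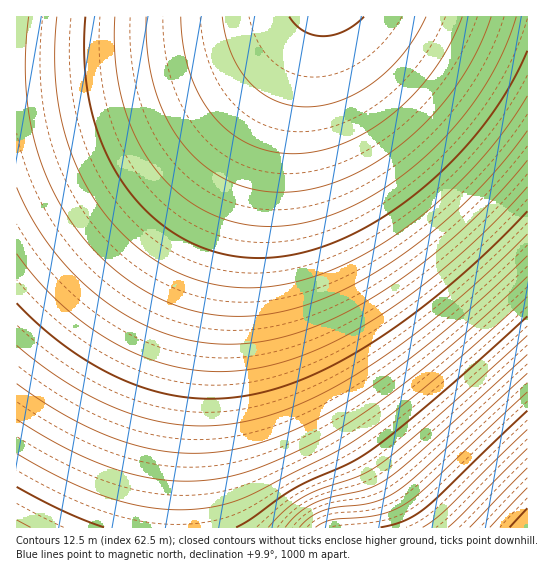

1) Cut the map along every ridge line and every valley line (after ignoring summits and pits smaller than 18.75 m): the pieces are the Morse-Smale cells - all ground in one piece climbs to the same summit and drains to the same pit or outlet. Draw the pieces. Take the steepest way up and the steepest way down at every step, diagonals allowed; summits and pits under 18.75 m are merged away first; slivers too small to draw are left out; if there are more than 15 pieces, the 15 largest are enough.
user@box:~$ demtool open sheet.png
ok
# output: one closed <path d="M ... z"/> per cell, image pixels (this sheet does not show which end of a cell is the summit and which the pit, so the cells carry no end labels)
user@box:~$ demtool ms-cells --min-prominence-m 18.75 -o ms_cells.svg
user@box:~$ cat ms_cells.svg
<path d="M527 16l-214 1-38 78-30 67-14 39-22 68-13 56-12 70-7 71 0 62 351-1z"/><path d="M313 16l-23 0-48 23-65 17-80 11-81 3 1 458 159-1 1-61 7-71 12-70 13-56 22-68 14-39z"/><path d="M289 16l-272 0-1 53 35 0 46-2 80-11 65-17 17-7z"/>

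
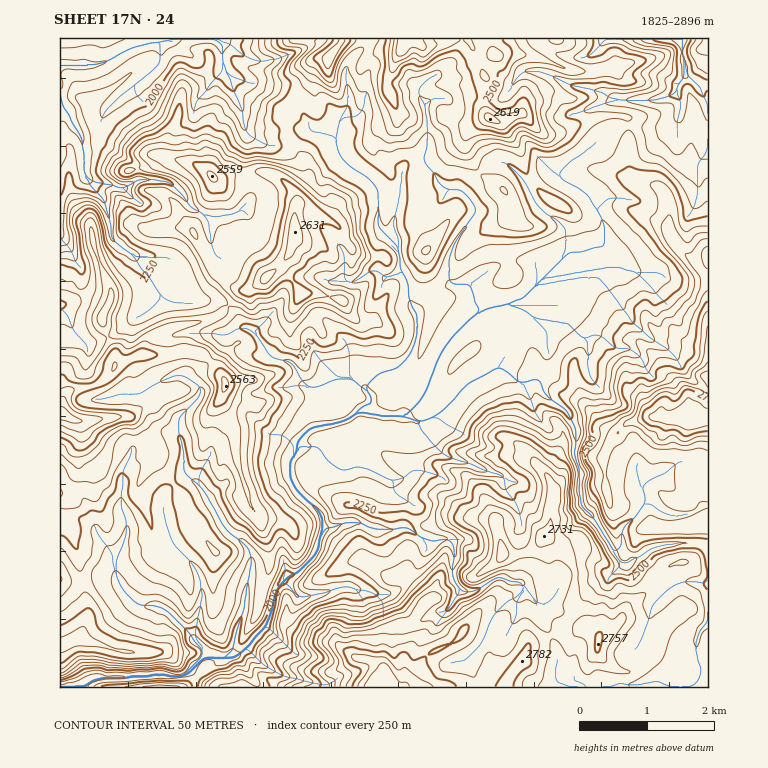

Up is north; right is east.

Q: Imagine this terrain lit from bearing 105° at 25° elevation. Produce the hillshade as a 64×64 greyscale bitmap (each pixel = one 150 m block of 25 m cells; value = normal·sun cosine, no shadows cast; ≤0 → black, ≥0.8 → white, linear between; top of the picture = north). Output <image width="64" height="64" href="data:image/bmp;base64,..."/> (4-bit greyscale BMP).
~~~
<image width="64" height="64" href="data:image/bmp;base64,Qk12CAAAAAAAAHYAAAAoAAAAQAAAAEAAAAABAAQAAAAAAAAIAAATCwAAEwsAABAAAAAAAAAAAAAAABEREQAiIiIAMzMzAERERABVVVUAZmZmAHd3dwCIiIgAmZmZAKqqqgC7u7sAzMzMAN3d3QDu7u4A////AKuVZ2REWIMAJFUREjIgABaZmZiJhla9y6iImZmqmYmY/9mImqlppiACIkEAACQxBKqJuoh1ZXvcqHeZiaupiZn+uGeJqp78d0AAABEAABVWiYi7mHZ2ON2odXq6iKqZmcuYeJmr3/6olxACEAAAN3Zmdmq7l3dFvah0XNuHmpqHiZmYd3eO+UfLggAAAARFZmVnVHrJeFScl3Za3KiJmpZWmpmHh4vlKeqbAAAABEI0Z2ZyFsuIdYl2VmnNyXmaqUSLupiImYZJ60xgEAAFYgAleIQAfJiHiGVFd4vbeJq8RHvLqZlzeVntSbAiAANTAAAXyyAYqYiHZmZnZ7uGebxEerqpqFR6ed1n1EcQAlUxAACOwQB6mGZmeIdlipZovDWLuoeIdYqK3XXaNEdlZkQxADvZMBiYVXeKqFVnmXisJJupdnd2mXrdlM5QBpqFRFdACaE7qIZFiIvbZDNpqrs2vKhlZnioau6kn8QAN4ZmVoMGcAW7mHeInO23EDaZvTa8uFRWiZZa38aMm5ACV4dVhwNwACjKiIisztpgAle9V7y5VFeZZWnOtZt79QA2h1WJQkAABbhomavuxYpTNYx5u6pzWJdWm7pUvHv7ACaGNHp1MgAGpia7m+yDWrqYiKvKm4NYhle7lSXMm/5RJpdVRFUzMSm1E72quFY2iZiZu7mrhGmGabpCN8y73FZ0VohkIRNDWbcjnutgW3R4d3eaqstkiXaKphFazLu3E3iId3QAATNYliGP/BBruGd4iImb22apdpuTAozLy3MkeIh1QxASE3hlIG/5AYupZ4iIaIrcZqqImnMTnty4RmZniIUyIzAEiGQgX/UDq5h3h4hXmd11mqqoRUS+7ZVod3eIh0IzIDV4VBFu9gSqmHd3eEeqzZV6u5dEV97thHiId3d3ZCEldjM0RpzmBKqYiHd3V7y8t2m7ZWVZ7+6kWHeId3d0NEMiNFV5rKAHupiJiHc2vty4ebpTdmrv7tdWd4h4iHZBASIiRpmMkASrl3mZmVa//bmauUJneu7t2mZ3eIiIh2QhAANomXqgAGuVSIi7aL7tu8y4M2iK3t3Lp2ZniIiIdkEAA3iIWZAAJ3RXd6upibzO7NoxWazM7supmYeIiHh3YwADaIVZYAIAAEd4iduGZom83IAI3avu25mZqYeIh4h1MRJYdXYQNCAAFlWI3bmXd3is1wLeys3cqIiZh3iYeIdlRFd2UjVUAAADQ3mJqsuZl3i6EK/d3cupiJmHeJl3mHZmZnZER2EAIhEiaalTfLqqmYYinLve26qYiId3iYeJmHdmd1NYYQBEMSIAqmApy6u6hkWrmIq6vKmIiId5l3mZh2Z4UmlRAmQkUgB5cAWIqqqYmauqmHnMqpmImYiYaImYd3hiWWITUyVTAHdzBGRpdnm6ibqFe8mrqZmbqJl3iJiHiHVGZEMjZUMQh2VnYzeHirqIqFWMp7uYmazJmYd4iIiIdmZkM1ZTRBB2M72VIlebzLqWRIy5qGirzbmJmHeIiIiHZWVEQ0RDAFQSv8hkRFZ6yolybNqGi6vMqHmYiIiIiIh2VVUzVDIARBB/2Yh3ZlV3e6Ur6mbOusyoeJmIiIiIiIdlZDVkIQB2MU3qiIeIdCN6ujXLiL7ZvKiYiYiIiIiIiHZlRWQgAIhRS9qHeIZTMzfNh7yoidubmKqYiIiZiIiId3ZmZTEAiEB7uYZodDVkAY3cy7q8zKlnvKmYd4mYiIiIh3ZlQQCGEqyoVXdjR3UhKM3bq77quUbNqamIiZiIiIiId3UgJFEFy5dWZkNodlMhfNu7vuu4Jc+4upmZmIiIiId2UxNDAArrVGiHNYh3dTA6zMq+6pUTr8eaqZqqmIiIh2UxRkEADfYkaIZZl3h2MBnMqu7qhTRr6WiImrzKmZh2VCKIQgAN4gRWdWmmeHZACcqb/+p0R3fMZFaJvMuamHVUNbpUABuwBURFaJd3d0AJyZvf6nRIhoylNIu6mKynVFVVvHUAOHA2QjdjaaqHUQe6mt7ZdTioaaZEjLdpu5ZFZka9liNVIjAUeDBJzJdjJ7l4vMh2R6mIdEasl4qpdmVmV72neHQ0MTd0EDncqGRpuYmal3dYuodlWLuZmYh2VWZ5vJeKcABqdUQySsp2WJmrqZh2iFioiHd4qruYd2Zmd3m6h3pgABRFZlV6mERnd5u5h2epd3Z4q6mJzJh2ZmaIiamHeXEAACVmZWqoU1VWm6hlaaqYZVfNuXvaq6h2VqqZl4mZYyAABGVUact0RGeap0NomrpzNsyonai924dWrKmHiahUQQABR2VovHM1iZmXUjVr3IQkioncet3duGasuYeKlkdjEQAYlWmrYTaJmahTI0nddFREetvO26u6iKzLlnpTSYUzEAXHWblAFZmKuFQiONxjZRJ4e//suoiIirumeiNZl1QgA9pYuDADeHmpZDFb22VUNZg2ztzNypmZmIZ7E1eZhjABvXeXMhA2eIqFIH3adlRHu1Wsu7zcurzMhXs0ZVeYUQCMuYZCESNUjpUxnslmZUa+porMuqmJzv/YiWZlRGmUAGirhUMAEzO/lVBuy6dUNr7sqoeaqZzu7epEiIdkRpgiZnpkZTAAE7+1YSu623RHnO2omrl1eb3v+SOZmJllZ1RUaXQzRCAAX/dBBrvdpmeK3Lu6vJRHh4znFJmYmph3ZFVnUyESRjAI7FEBm8y6iJq7p3rO6ViGVpMB"/>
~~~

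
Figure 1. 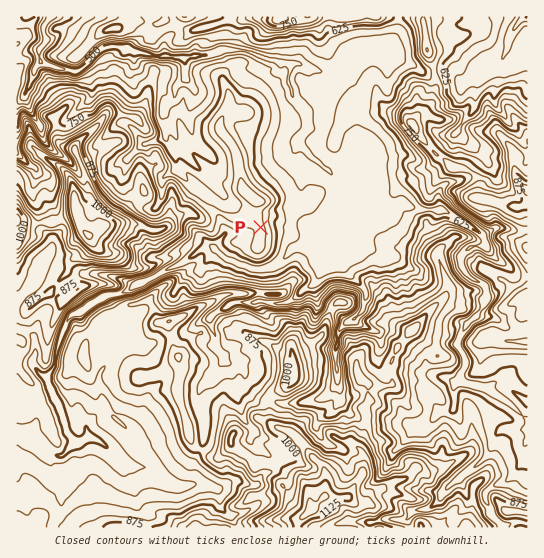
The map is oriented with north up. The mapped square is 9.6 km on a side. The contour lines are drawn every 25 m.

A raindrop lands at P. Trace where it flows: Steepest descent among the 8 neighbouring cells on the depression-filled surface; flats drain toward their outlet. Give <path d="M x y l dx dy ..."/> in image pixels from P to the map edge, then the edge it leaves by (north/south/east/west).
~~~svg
<path d="M261 227l2-2 42 1 14 13 3 2 8 0 1-11 6-13 16-16 0-10-4-4-6-1-13-13 0-2-5-2-10-10-1 0-13-14 0-10 6-6-1-18-13-14 0-4-4-10 0-9 1-1 0-3-4-4-7 0-5-4-15-4-16-8-25 0-3 3-8 1-1 1-47 0-2 2-2-2-10-1-4-3-7-1-3-3-22 0-11 6-11 12-1 0-8 6-7 0-1-1-12-1-1-2-15-4-3-2 0-10 6-6 0-11-2-1 0-4 3-7 3-3 0-2"/>
exit: north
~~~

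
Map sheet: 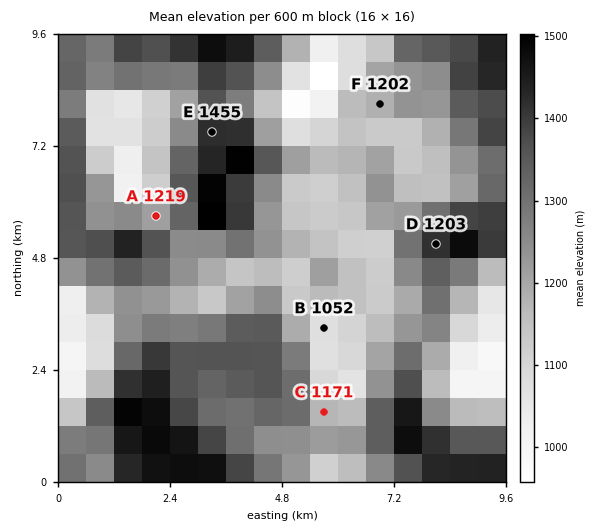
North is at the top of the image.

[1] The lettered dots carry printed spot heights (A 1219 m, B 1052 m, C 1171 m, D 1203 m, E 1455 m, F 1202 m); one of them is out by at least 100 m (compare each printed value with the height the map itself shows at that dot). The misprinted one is D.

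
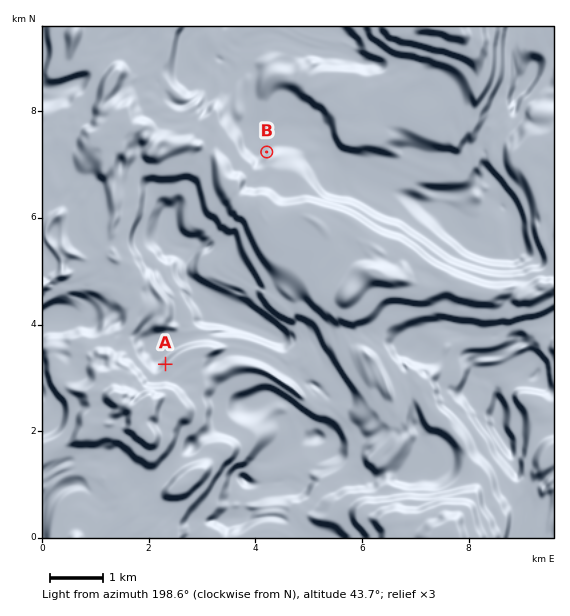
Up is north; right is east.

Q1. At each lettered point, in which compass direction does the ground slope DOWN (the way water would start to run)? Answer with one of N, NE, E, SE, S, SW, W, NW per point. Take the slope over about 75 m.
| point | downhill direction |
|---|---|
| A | SE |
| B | SE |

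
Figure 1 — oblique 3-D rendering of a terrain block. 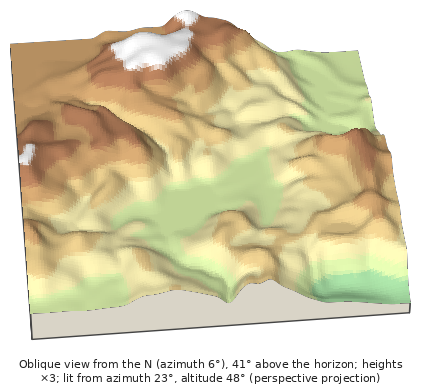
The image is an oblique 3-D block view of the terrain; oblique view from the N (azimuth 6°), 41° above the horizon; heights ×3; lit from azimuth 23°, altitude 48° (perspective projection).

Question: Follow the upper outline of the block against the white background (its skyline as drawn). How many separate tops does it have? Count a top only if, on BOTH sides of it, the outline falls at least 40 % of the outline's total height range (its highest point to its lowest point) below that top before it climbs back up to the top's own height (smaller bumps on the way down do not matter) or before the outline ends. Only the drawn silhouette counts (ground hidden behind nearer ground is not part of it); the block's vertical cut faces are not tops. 0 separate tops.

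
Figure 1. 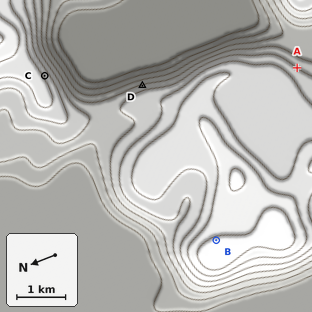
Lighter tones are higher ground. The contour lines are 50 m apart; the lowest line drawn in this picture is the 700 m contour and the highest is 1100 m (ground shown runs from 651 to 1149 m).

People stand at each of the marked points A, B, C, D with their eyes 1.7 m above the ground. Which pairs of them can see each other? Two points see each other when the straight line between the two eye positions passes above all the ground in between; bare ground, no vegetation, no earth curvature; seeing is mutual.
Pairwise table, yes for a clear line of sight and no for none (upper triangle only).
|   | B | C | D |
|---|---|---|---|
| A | no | no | no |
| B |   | yes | no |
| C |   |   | yes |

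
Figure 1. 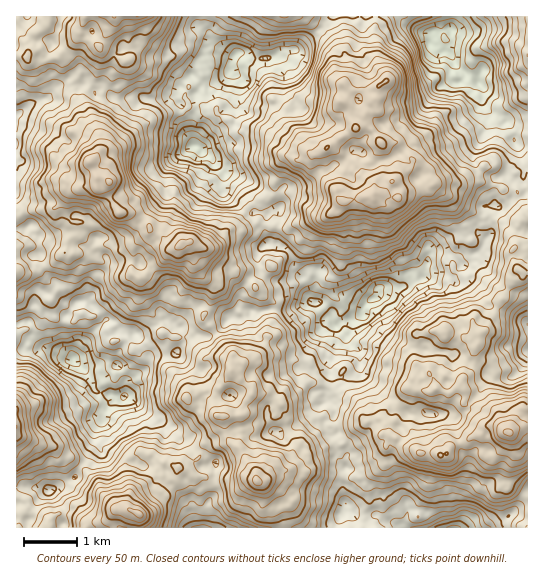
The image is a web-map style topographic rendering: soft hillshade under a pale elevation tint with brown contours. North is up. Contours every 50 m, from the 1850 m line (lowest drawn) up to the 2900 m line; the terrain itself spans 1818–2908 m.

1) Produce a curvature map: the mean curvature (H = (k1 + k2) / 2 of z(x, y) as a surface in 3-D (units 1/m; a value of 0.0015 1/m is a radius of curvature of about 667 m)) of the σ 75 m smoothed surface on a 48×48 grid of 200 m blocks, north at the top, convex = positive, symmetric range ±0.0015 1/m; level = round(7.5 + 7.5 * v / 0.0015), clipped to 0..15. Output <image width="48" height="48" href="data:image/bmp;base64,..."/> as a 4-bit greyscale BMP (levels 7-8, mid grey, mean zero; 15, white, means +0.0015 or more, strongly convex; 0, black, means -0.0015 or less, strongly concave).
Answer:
<image width="48" height="48" href="data:image/bmp;base64,Qk32BAAAAAAAAHYAAAAoAAAAMAAAADAAAAABAAQAAAAAAIAEAAATCwAAEwsAABAAAAAAAAAAAAAAABEREQAiIiIAMzMzAERERABVVVUAZmZmAHd3dwCIiIgAmZmZAKqqqgC7u7sAzMzMAN3d3QDu7u4A////AIHLCPvGn/l0VmdovKmpczZmQ37YY1eIi7a9eYbv//x0amrJvJrJdQKEdlp4lRN2BalEijb+6VaTRznWWErYiAOYmBWZmGfbZUQAQ3642TeHiUXK3neFdUinZSjYVou/9AU0UF5nynaJq2iu/5ialmqZpyV1VlU2lWd3pHY3gTicpCGM6putxTRr1lh52ErGy5d3vXQXt6u7hwGLe9d6hEValb/f+SvHvnndyVRIz9d1aJrpeHachnRY19+s94UnmNu7x1VmeoVDNnqVQgXLY1Zay1l7x9tv+rUViEAmh2MjZplGlDh0Vlzot2hnY5uv/ZVkNlI6p1Mqif/NhLxVlVv5qDQAEXd5mcrpSLpUIGi/xKhrc71zNEi5h1RGaXiqr8fseYQxAaqfx4EK6ayTZXqXaMvtyaKoX7qpp2WrVXicqJyK13paqHZGSNqLXaRTCMyHVRipczvocEzXZFQodLcXhpqpm8RYRFliACdweTmQaUzMu3R7ZMont625RGiLkwMyEDyW7Ecwm63625aamGUlmaYSI5x1YFZWZCntlXunY0yoaYpzZ1WKhplJt56WaGeZiYW1IG6VVoJmbvukFGZ6h+/f9o3shgKsjtkUd4U0b5AVK7Z7QmIGhq1ryMmqQJZ6VpVJu4J4WHJDAYMkdbgGdIiaispqZaKNcROJeHV5NLtFvaswKJhAJGiZdXevukI4mTGandUFic5F+3mGmmZgBCViUkZ6qOuDaWZ9/8UU3HmnZmRIarmUN1UElmhI38eLuZdEtFmIy0SrTvQyBtZ5lWYmxlY37lEM/pkngzzsi8h1GrWLN6dcpWgWlVQpt7lFt2Z3qInf//xkEAK6Z5iIqaUDisY4+lQkiYAUOch/+5iclXp3dnd2vHQTeKUIt0BKeYN7mOqJdnrbeaur/ZZIuXVVdVdpqsm+YROv+YaoJpmWRCNt79eLzKdFq3Z0nHZ3l2Sqe4NpZmBLujKVWfvPrflpzHIkRziJ7r/GjIKaNjB6ipQ1f9i9mcnduZRrk2vMxn7/lUfdZpRiGIAVnJJbnYGvq7tnY0NZdamcUEZoqlEliZaLQmd1iaaclqqWdjNsif2KZIUBUwRquu7dlFhmJY24ZDv9h3vbY67NqZlhAEmlWsq774EJ5XmFVkHKIIl4ZFnJy3hyA1mFe3jam9dr+5yaeYBoFHZ4y5zIe4hyRYmZu4nFNV64N6fNVKZmRla6eby2aM6Yisx1R5YhiWiXiIFMd3RkJUNkN6hUNIlnmdlDiIghnthrqnQZ7oOImpQzeoE1MUMnZnp1n7q2Wcdbp5dCWlRErWqDZ0VYdqY0l2VAXpV3nNqL/6dBAWA2iql0dThnyso0KpAkekMlz9x0/8c8d2I7t92Z1Tp5/ImYR8RJdFUinogI3cYVY9IFi+yJtm/EqlaMlYYAQQMBq5Z9uMgCJNpJmrhgbJ2yRpcnplUlqUEDispodKcGhKrOqJulXnGpVZtkVVmHu6hmVqkal1ADIjJFeJXZKcR7V3mUEkd1V6y7c4drxURkEmZGew=="/>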